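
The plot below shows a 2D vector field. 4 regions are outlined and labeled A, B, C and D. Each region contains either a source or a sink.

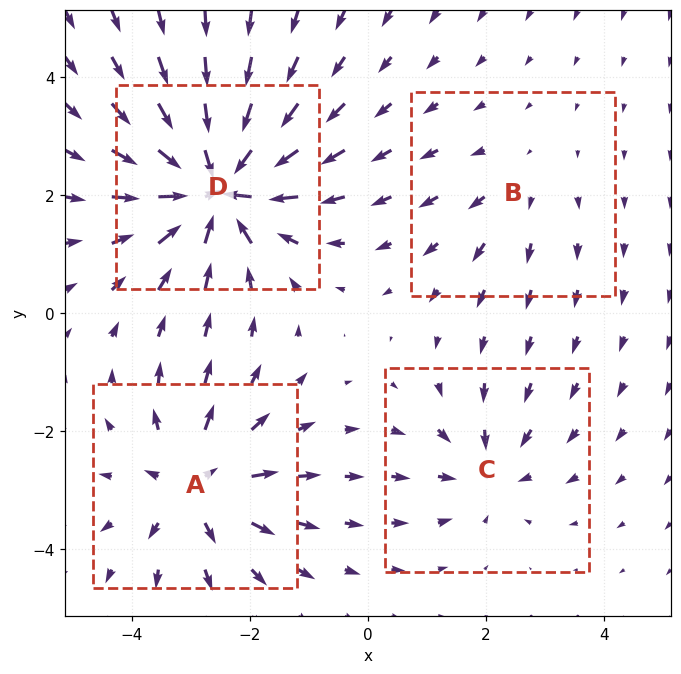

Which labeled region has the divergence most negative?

D

Divergence at each region's feature centre — A: about +5, B: about +2, C: about -3, D: about -8. Region D is most negative.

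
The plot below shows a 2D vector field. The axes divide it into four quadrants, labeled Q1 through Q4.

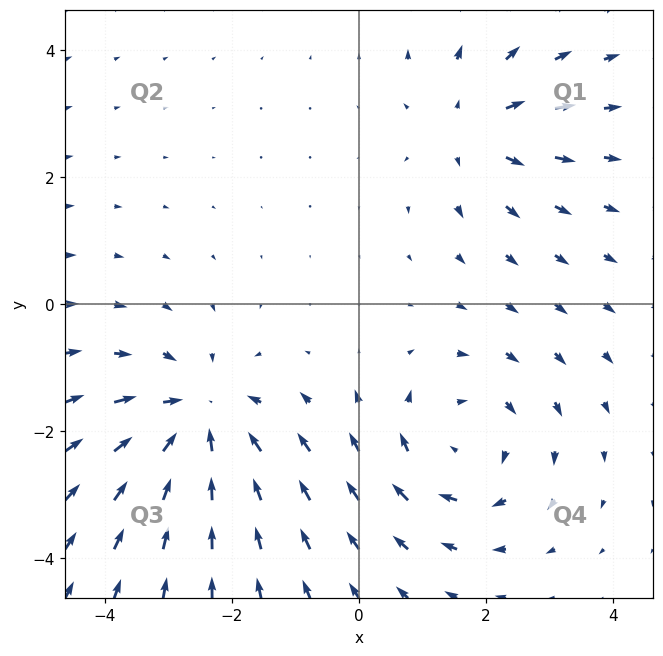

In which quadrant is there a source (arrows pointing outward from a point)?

Q1

The source sits at approximately (1.8, 2.8), which lies in quadrant Q1. The divergence there is about +4, positive as expected for a source.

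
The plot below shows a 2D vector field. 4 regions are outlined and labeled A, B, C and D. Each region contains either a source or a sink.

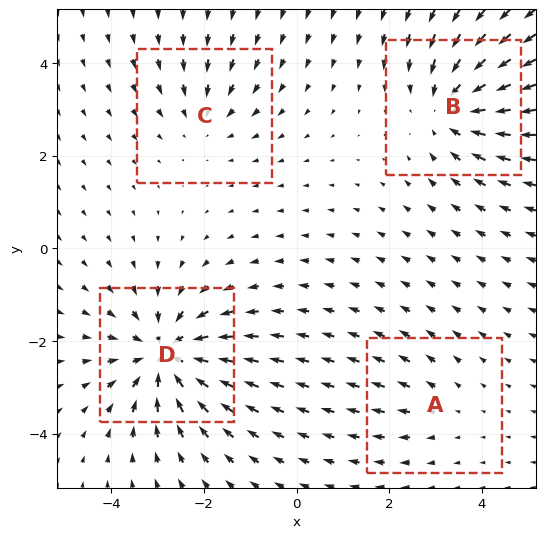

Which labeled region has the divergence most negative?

D

Divergence at each region's feature centre — A: about +2, B: about -5, C: about -3, D: about -6. Region D is most negative.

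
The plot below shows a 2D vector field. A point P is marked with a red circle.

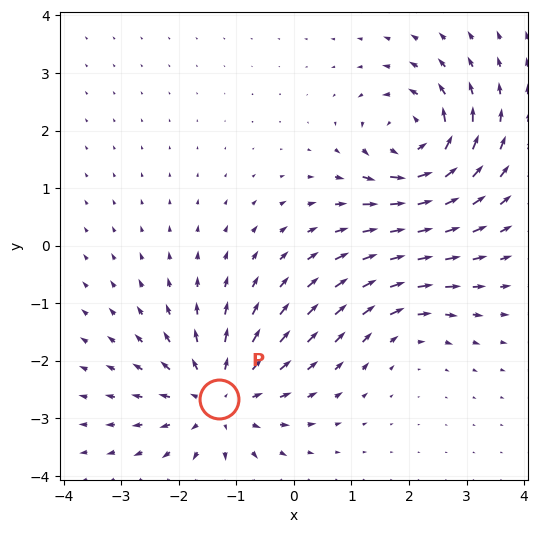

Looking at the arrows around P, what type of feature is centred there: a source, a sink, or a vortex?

At P (-1.3, -2.7) the arrows spread outward. Divergence about +5, curl ≈0 — positive divergence with near-zero curl is a source.

source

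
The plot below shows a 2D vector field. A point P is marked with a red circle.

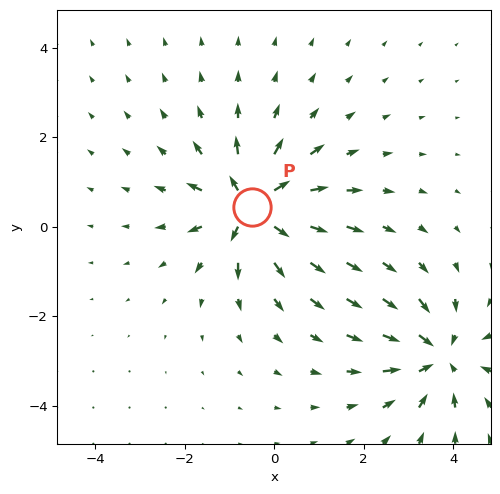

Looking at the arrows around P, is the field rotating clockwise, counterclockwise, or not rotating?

Near P at (-0.5, 0.4) the arrows show no circulation. The curl there is ≈0.

not rotating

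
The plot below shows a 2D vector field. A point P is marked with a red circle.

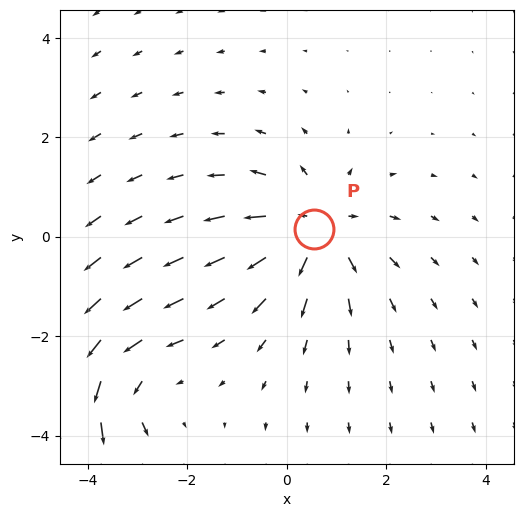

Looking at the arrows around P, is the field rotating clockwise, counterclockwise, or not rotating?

Near P at (0.6, 0.2) the arrows show no circulation. The curl there is ≈0.

not rotating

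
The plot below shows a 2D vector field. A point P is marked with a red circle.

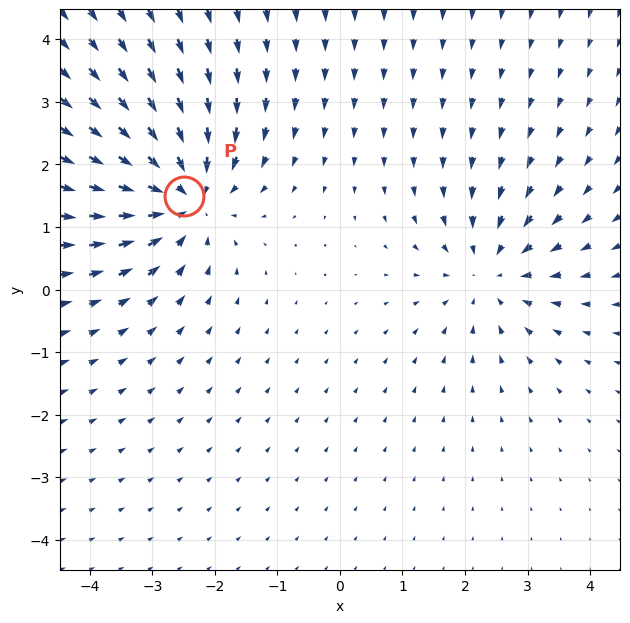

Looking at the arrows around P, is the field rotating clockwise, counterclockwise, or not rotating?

Near P at (-2.5, 1.5) the arrows show no circulation. The curl there is ≈0.

not rotating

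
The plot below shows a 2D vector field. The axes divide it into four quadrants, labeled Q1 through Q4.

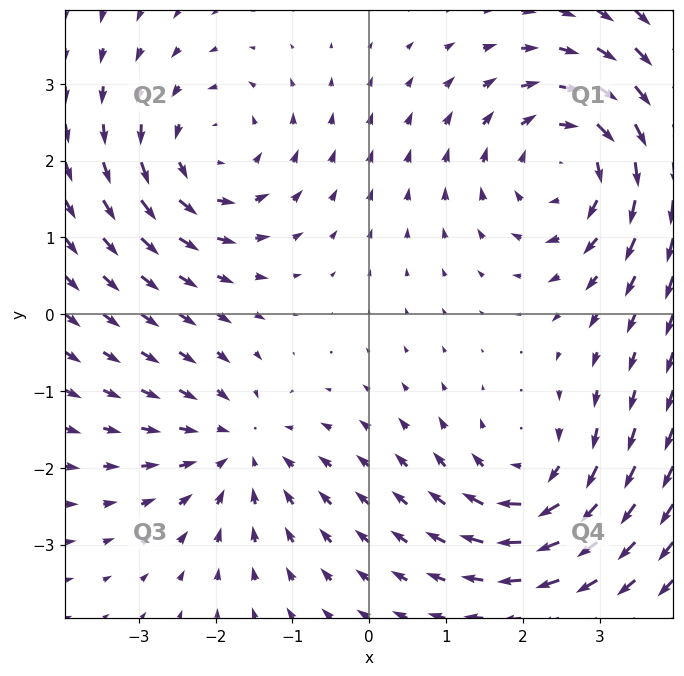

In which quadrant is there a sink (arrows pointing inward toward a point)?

The sink sits at approximately (-1.7, -1.7), which lies in quadrant Q3. The divergence there is about -3, negative as expected for a sink.

Q3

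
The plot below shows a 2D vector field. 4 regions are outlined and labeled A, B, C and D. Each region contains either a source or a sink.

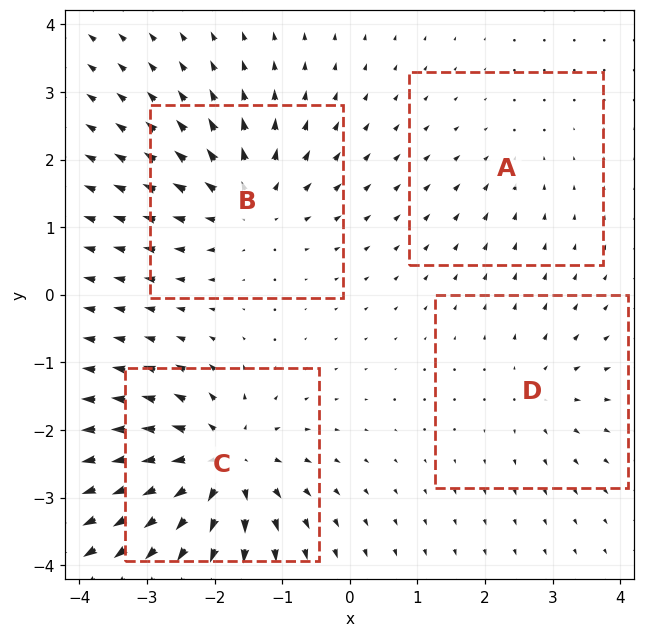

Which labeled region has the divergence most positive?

Divergence at each region's feature centre — A: about -2, B: about +6, C: about +8, D: about +3. Region C is most positive.

C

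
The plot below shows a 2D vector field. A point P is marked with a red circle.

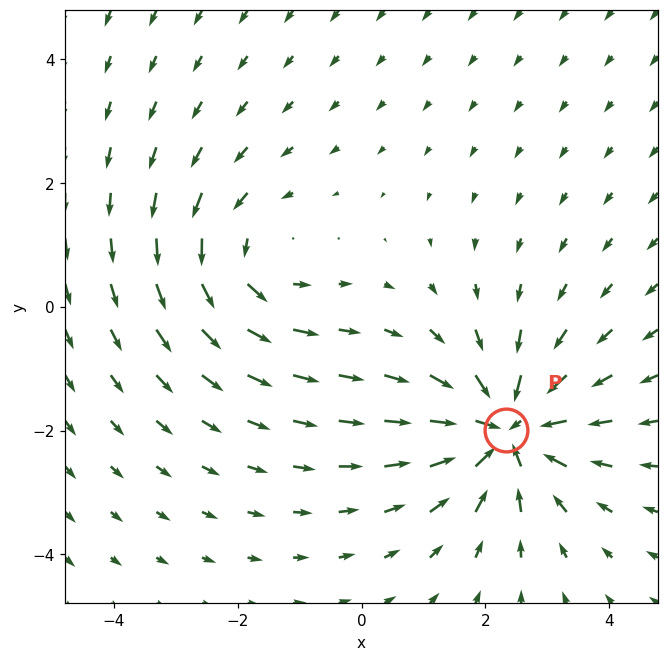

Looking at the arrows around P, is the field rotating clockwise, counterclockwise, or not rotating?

not rotating

Near P at (2.3, -2.0) the arrows show no circulation. The curl there is ≈0.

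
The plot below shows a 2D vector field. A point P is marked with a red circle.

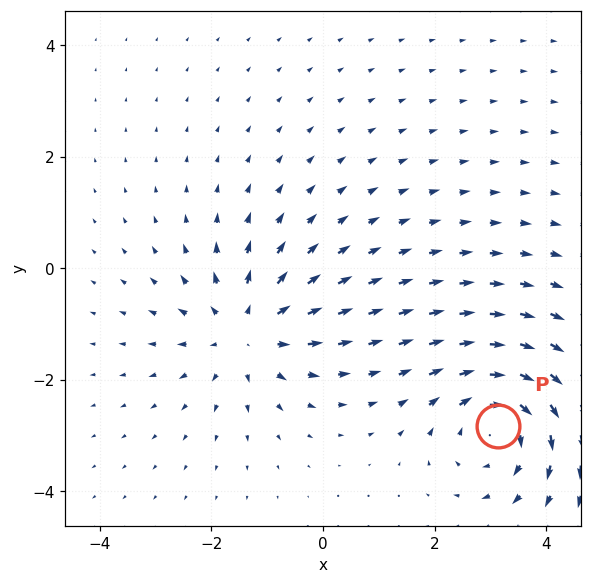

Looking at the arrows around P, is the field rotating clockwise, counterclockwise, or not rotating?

Near P at (3.1, -2.8) the arrows circulate clockwise. The curl (z-component) there is about -5; negative curl means clockwise rotation.

clockwise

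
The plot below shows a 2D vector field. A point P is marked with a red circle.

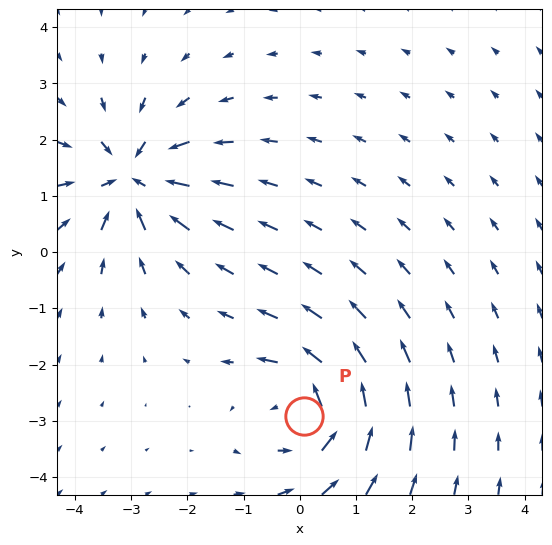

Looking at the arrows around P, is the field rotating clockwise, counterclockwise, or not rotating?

counterclockwise

Near P at (0.1, -2.9) the arrows circulate counterclockwise. The curl (z-component) there is about +5; positive curl means counterclockwise rotation.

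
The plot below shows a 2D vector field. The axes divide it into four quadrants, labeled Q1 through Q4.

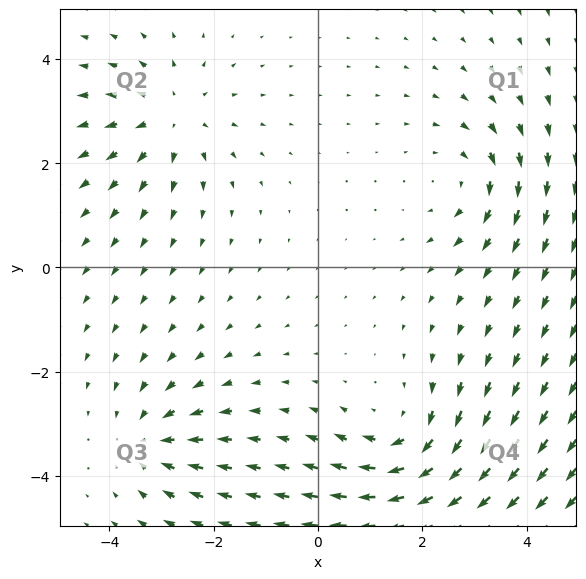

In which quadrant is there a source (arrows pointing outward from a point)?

The source sits at approximately (-2.8, 2.9), which lies in quadrant Q2. The divergence there is about +3, positive as expected for a source.

Q2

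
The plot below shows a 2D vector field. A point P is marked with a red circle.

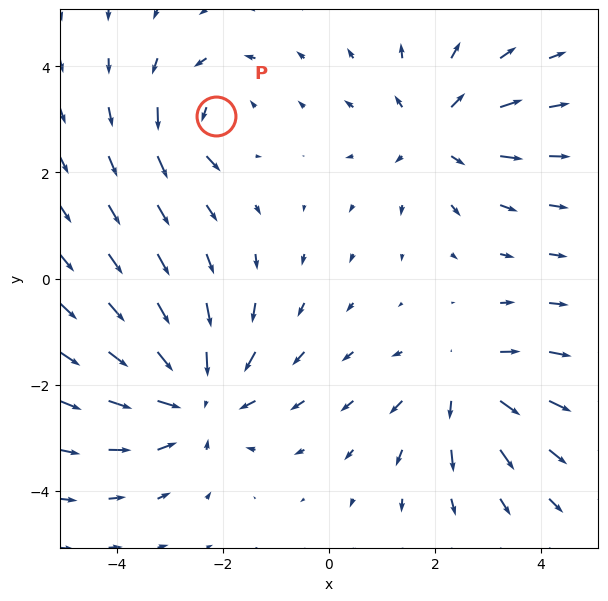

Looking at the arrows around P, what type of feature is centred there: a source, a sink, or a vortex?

vortex

At P (-2.1, 3.1) the arrows circulate counterclockwise. Divergence ≈0, curl about +4 — near-zero divergence with nonzero curl is a vortex.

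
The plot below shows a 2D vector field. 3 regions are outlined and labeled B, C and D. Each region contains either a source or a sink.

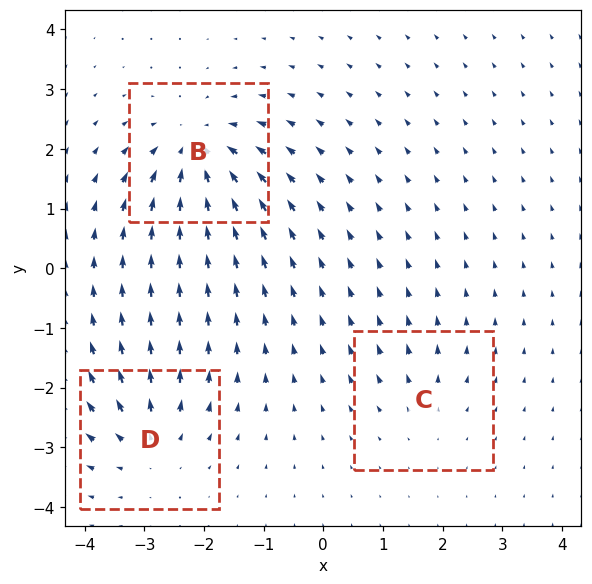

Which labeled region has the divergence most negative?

B

Divergence at each region's feature centre — B: about -6, C: about +2, D: about +4. Region B is most negative.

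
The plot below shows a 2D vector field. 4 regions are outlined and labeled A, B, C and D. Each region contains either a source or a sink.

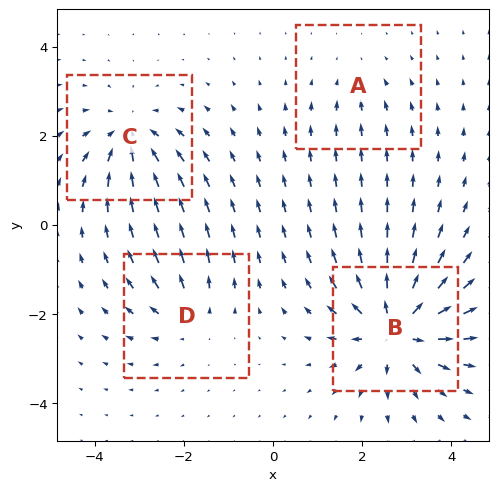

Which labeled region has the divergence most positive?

B

Divergence at each region's feature centre — A: about -2, B: about +7, C: about -5, D: about +3. Region B is most positive.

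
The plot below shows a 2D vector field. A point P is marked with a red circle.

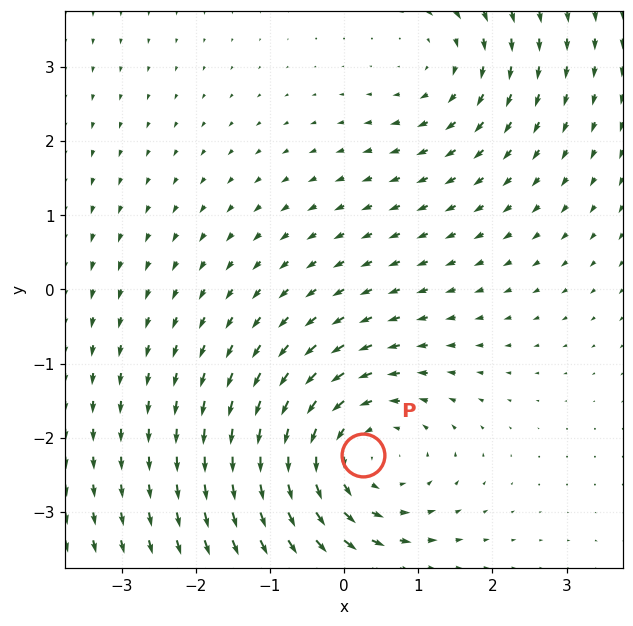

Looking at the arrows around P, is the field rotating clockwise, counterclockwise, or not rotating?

counterclockwise

Near P at (0.2, -2.2) the arrows circulate counterclockwise. The curl (z-component) there is about +4; positive curl means counterclockwise rotation.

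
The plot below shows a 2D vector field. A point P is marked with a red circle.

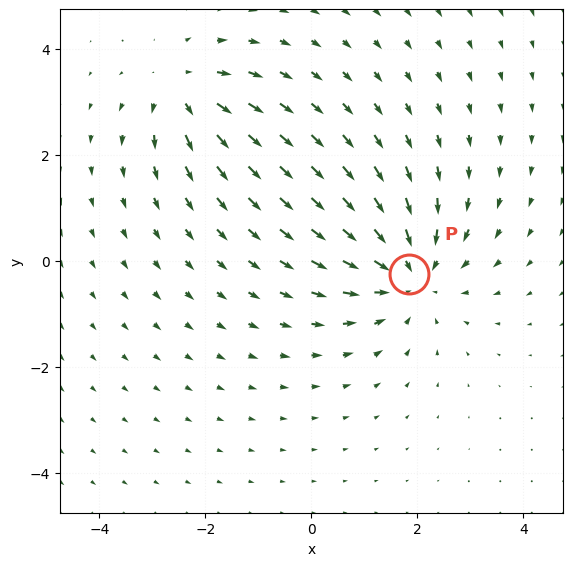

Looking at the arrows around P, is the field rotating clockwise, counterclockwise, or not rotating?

not rotating

Near P at (1.8, -0.2) the arrows show no circulation. The curl there is ≈0.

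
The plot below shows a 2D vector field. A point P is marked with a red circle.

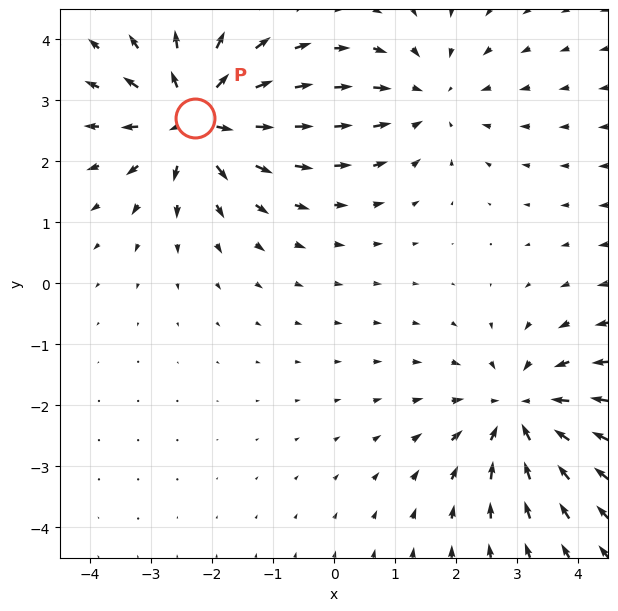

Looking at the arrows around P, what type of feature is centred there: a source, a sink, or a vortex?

source

At P (-2.3, 2.7) the arrows spread outward. Divergence about +5, curl ≈0 — positive divergence with near-zero curl is a source.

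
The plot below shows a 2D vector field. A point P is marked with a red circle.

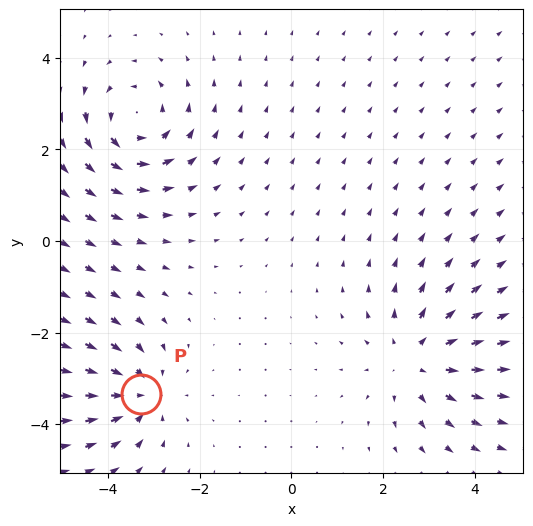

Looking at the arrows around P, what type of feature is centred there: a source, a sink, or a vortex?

At P (-3.3, -3.3) the arrows converge inward. Divergence about -5, curl ≈0 — negative divergence with near-zero curl is a sink.

sink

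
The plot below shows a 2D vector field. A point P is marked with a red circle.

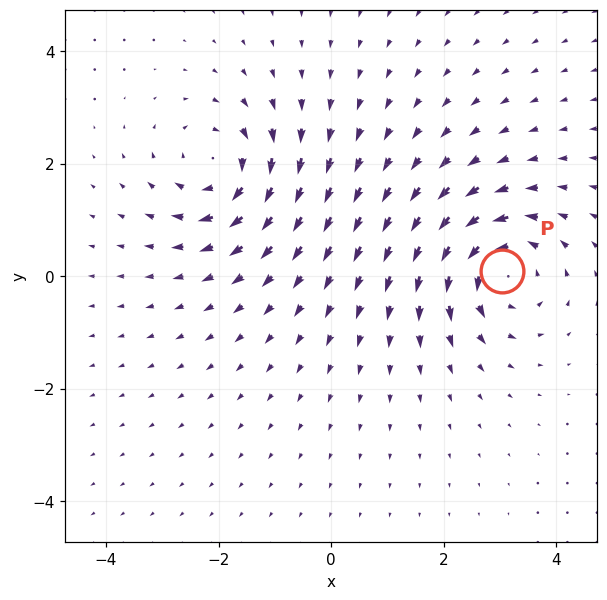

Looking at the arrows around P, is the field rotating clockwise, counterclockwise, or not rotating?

Near P at (3.0, 0.1) the arrows circulate counterclockwise. The curl (z-component) there is about +5; positive curl means counterclockwise rotation.

counterclockwise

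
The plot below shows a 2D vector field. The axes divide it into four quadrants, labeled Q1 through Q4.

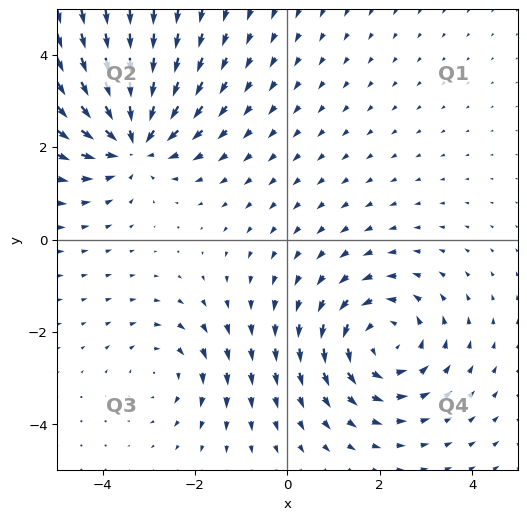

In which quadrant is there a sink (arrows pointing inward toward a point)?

The sink sits at approximately (-3.3, 2.1), which lies in quadrant Q2. The divergence there is about -5, negative as expected for a sink.

Q2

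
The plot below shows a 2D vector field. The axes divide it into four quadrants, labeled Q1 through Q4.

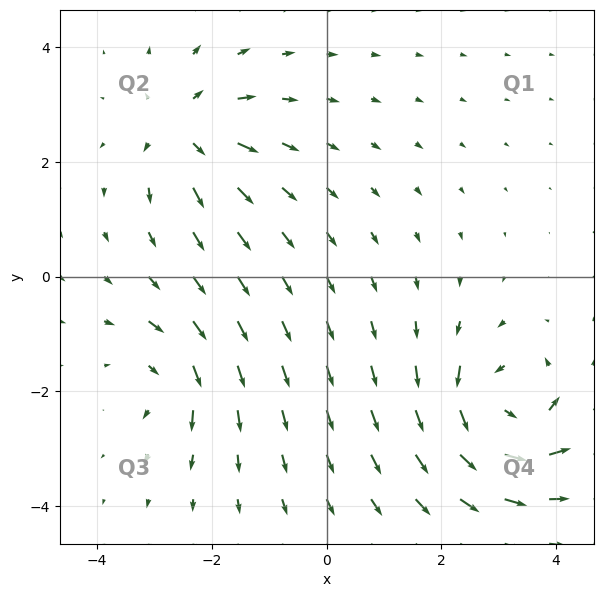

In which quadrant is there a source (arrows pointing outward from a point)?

Q2

The source sits at approximately (-2.5, 2.6), which lies in quadrant Q2. The divergence there is about +5, positive as expected for a source.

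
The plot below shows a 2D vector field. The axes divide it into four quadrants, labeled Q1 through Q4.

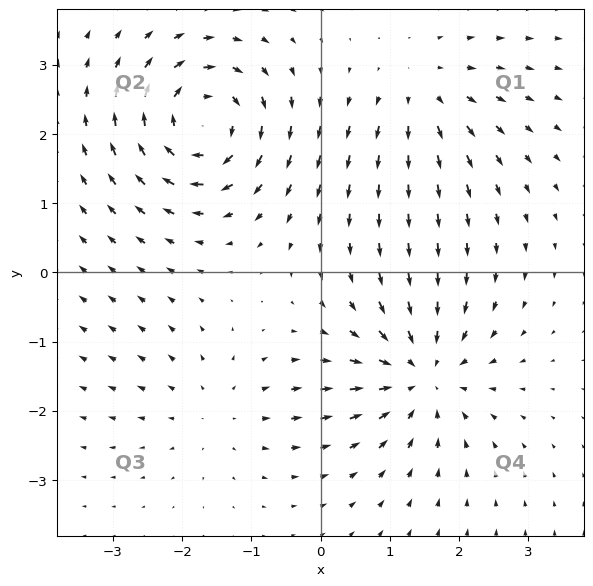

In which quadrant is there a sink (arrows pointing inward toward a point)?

Q4

The sink sits at approximately (1.5, -1.5), which lies in quadrant Q4. The divergence there is about -5, negative as expected for a sink.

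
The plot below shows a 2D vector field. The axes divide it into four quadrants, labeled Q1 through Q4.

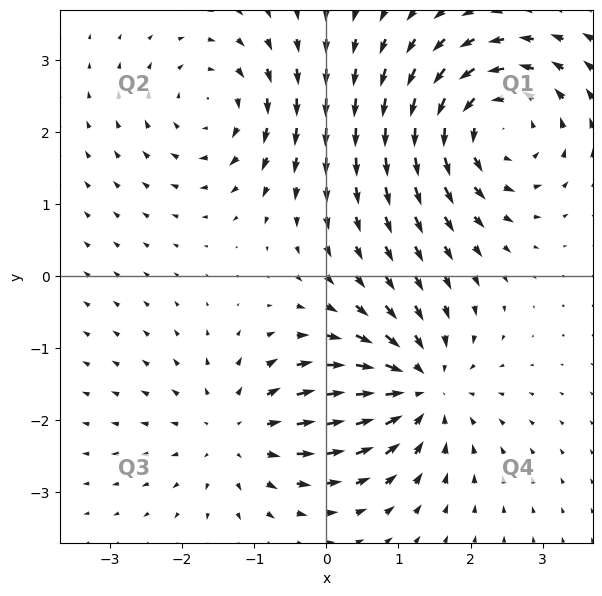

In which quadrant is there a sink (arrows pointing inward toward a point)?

The sink sits at approximately (1.3, -1.6), which lies in quadrant Q4. The divergence there is about -5, negative as expected for a sink.

Q4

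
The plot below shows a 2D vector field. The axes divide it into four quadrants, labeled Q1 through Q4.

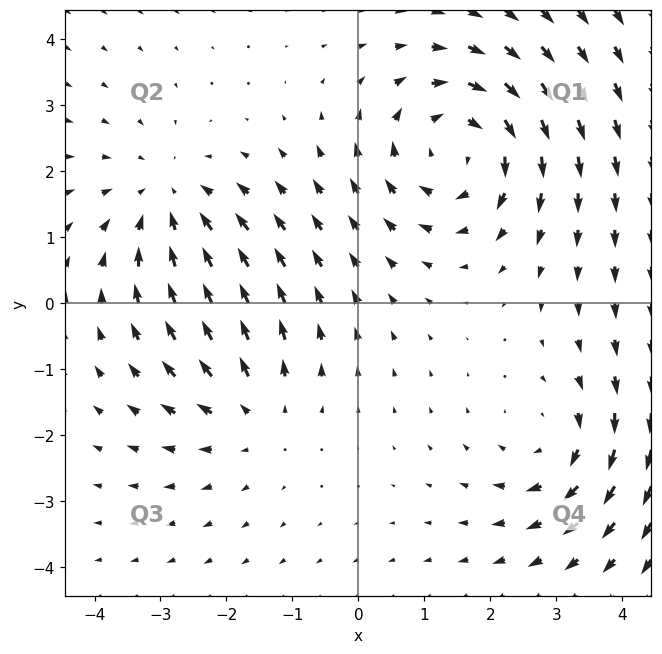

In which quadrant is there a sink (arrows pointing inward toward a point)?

The sink sits at approximately (-2.9, 1.5), which lies in quadrant Q2. The divergence there is about -3, negative as expected for a sink.

Q2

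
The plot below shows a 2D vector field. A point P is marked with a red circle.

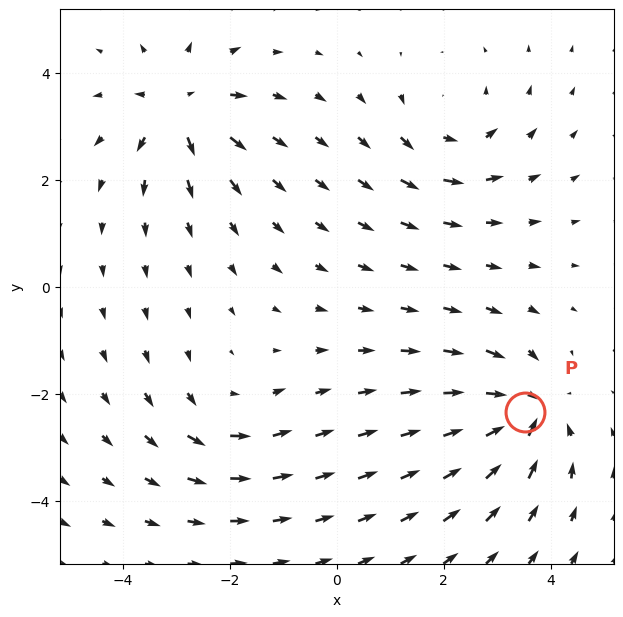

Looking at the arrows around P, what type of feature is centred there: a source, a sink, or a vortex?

sink

At P (3.5, -2.3) the arrows converge inward. Divergence about -6, curl ≈0 — negative divergence with near-zero curl is a sink.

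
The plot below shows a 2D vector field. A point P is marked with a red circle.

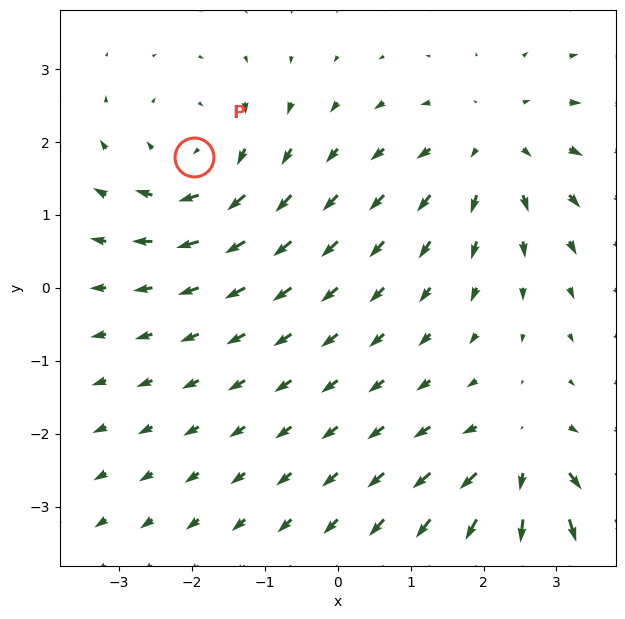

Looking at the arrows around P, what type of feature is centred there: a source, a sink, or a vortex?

At P (-2.0, 1.8) the arrows circulate clockwise. Divergence ≈0, curl about -4 — near-zero divergence with nonzero curl is a vortex.

vortex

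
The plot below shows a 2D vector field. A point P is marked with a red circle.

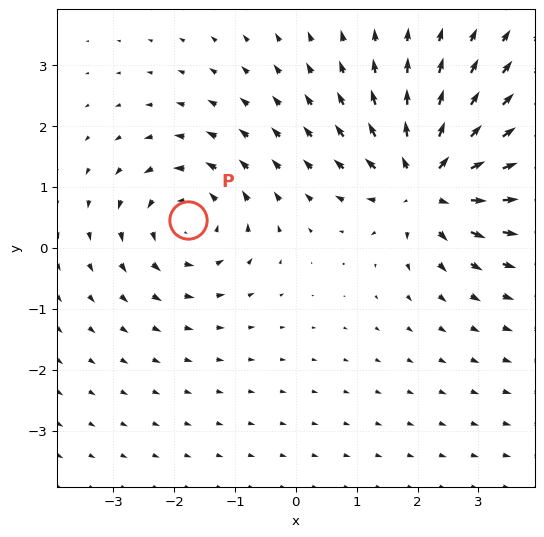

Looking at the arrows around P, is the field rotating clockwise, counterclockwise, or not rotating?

counterclockwise

Near P at (-1.8, 0.5) the arrows circulate counterclockwise. The curl (z-component) there is about +3; positive curl means counterclockwise rotation.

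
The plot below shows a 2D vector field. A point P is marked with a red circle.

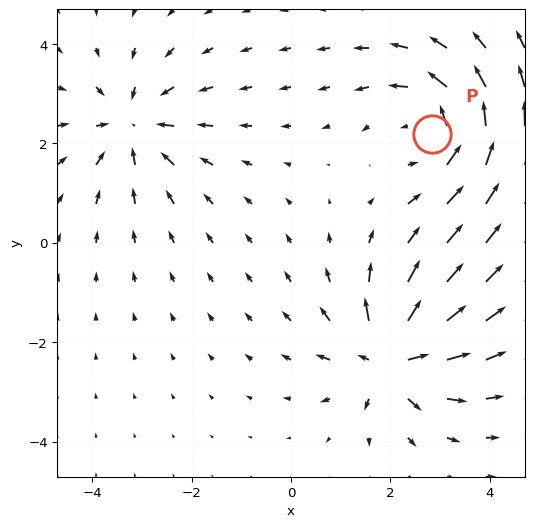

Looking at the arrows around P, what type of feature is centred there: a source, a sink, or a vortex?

vortex

At P (2.8, 2.2) the arrows circulate counterclockwise. Divergence ≈0, curl about +4 — near-zero divergence with nonzero curl is a vortex.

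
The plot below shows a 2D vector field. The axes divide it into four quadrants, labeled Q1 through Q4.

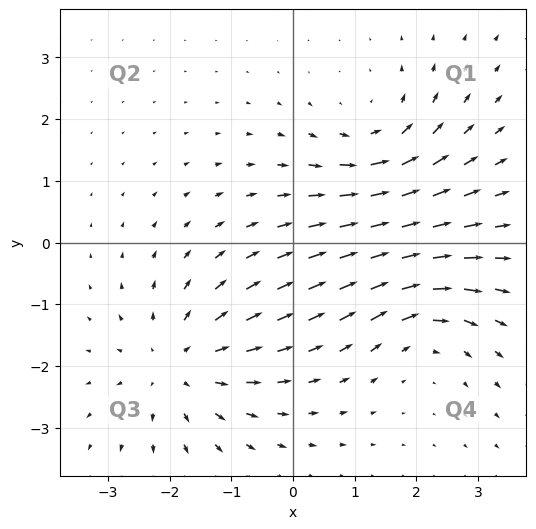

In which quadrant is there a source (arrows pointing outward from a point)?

Q3

The source sits at approximately (-1.8, -2.0), which lies in quadrant Q3. The divergence there is about +4, positive as expected for a source.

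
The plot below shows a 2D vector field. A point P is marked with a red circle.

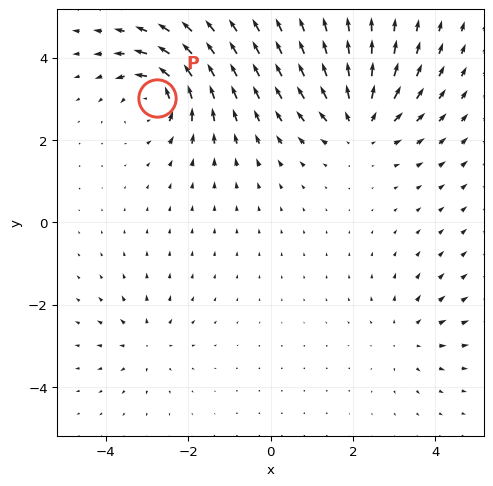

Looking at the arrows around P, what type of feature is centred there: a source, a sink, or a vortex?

vortex

At P (-2.8, 3.0) the arrows circulate counterclockwise. Divergence ≈0, curl about +7 — near-zero divergence with nonzero curl is a vortex.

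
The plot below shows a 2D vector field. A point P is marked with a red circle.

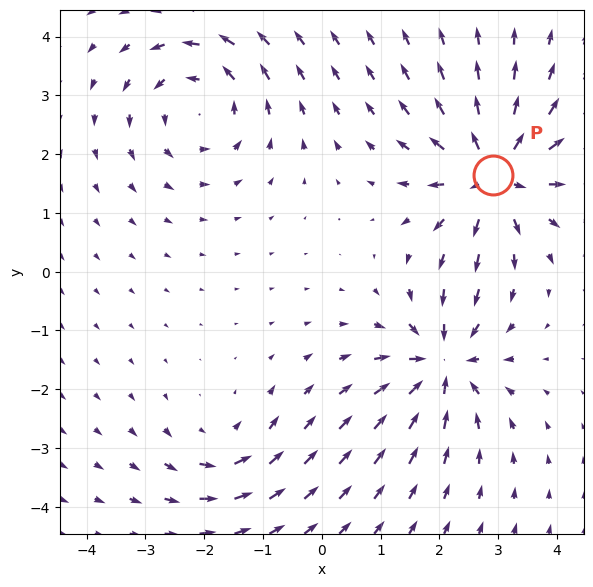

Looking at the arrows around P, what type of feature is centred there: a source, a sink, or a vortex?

source

At P (2.9, 1.6) the arrows spread outward. Divergence about +7, curl ≈0 — positive divergence with near-zero curl is a source.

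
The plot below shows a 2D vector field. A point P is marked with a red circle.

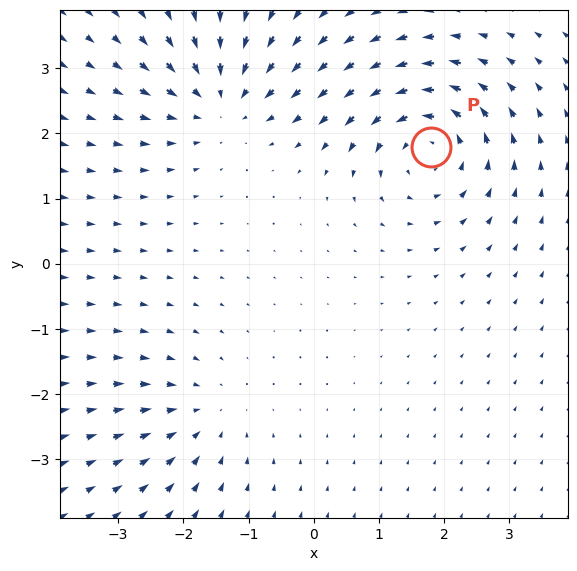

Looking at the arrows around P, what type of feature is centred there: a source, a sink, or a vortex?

vortex

At P (1.8, 1.8) the arrows circulate counterclockwise. Divergence ≈0, curl about +6 — near-zero divergence with nonzero curl is a vortex.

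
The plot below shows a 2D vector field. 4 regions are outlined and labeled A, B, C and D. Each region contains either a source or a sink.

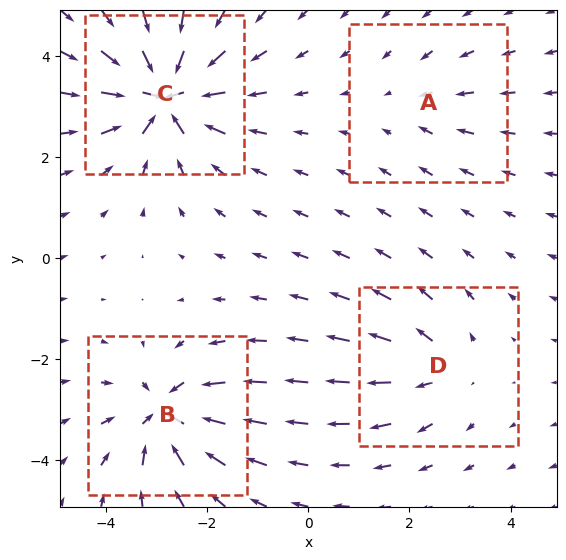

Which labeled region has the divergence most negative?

C

Divergence at each region's feature centre — A: about -3, B: about -7, C: about -9, D: about +4. Region C is most negative.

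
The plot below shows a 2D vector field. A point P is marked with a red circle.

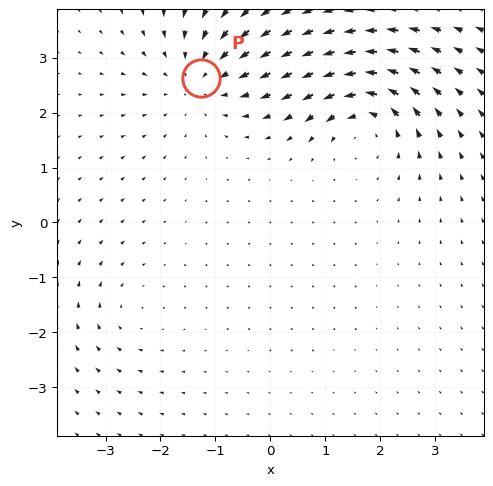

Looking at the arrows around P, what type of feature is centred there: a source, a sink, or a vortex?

At P (-1.3, 2.6) the arrows converge inward. Divergence about -4, curl ≈0 — negative divergence with near-zero curl is a sink.

sink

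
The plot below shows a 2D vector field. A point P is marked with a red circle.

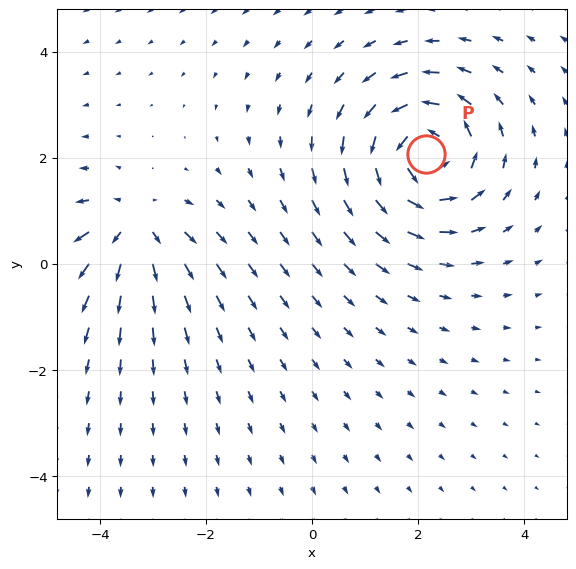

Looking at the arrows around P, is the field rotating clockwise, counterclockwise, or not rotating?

counterclockwise

Near P at (2.1, 2.1) the arrows circulate counterclockwise. The curl (z-component) there is about +6; positive curl means counterclockwise rotation.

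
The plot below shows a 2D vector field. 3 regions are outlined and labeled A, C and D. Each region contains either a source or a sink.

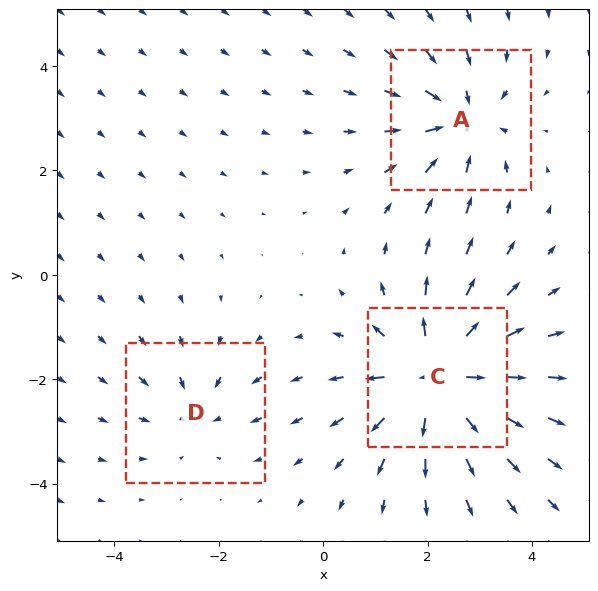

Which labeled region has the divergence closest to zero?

D

Divergence at each region's feature centre — A: about -3, C: about +5, D: about -2. Region D is closest to zero.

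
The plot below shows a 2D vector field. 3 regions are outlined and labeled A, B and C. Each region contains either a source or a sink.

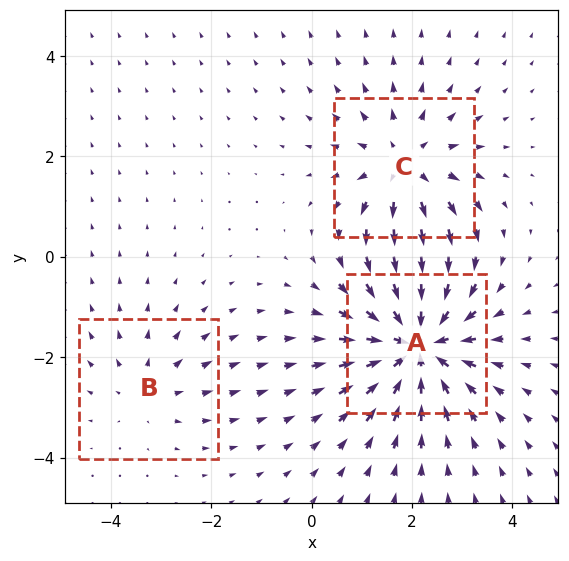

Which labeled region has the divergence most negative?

A

Divergence at each region's feature centre — A: about -5, B: about +2, C: about +3. Region A is most negative.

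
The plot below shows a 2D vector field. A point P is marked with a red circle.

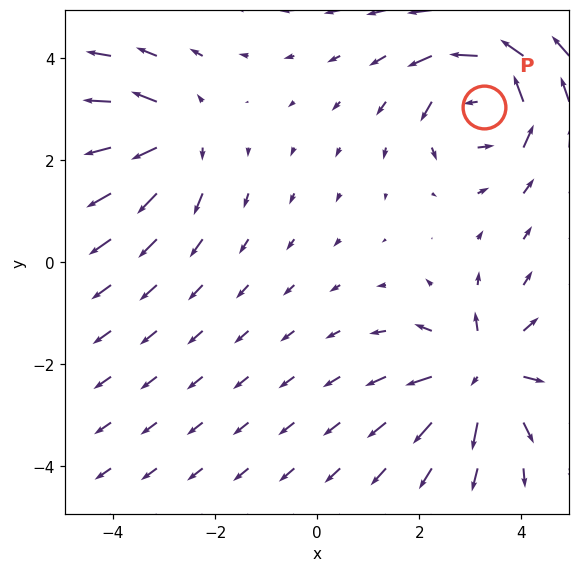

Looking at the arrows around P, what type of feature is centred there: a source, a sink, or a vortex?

At P (3.3, 3.0) the arrows circulate counterclockwise. Divergence ≈0, curl about +5 — near-zero divergence with nonzero curl is a vortex.

vortex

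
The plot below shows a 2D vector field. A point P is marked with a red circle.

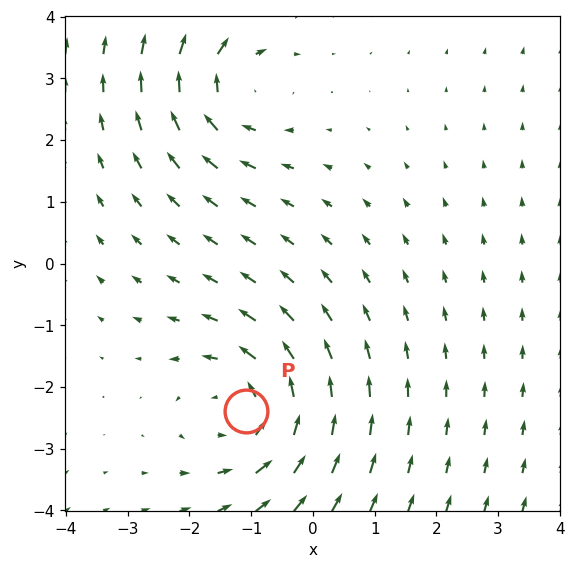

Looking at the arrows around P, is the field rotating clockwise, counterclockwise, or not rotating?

counterclockwise

Near P at (-1.1, -2.4) the arrows circulate counterclockwise. The curl (z-component) there is about +4; positive curl means counterclockwise rotation.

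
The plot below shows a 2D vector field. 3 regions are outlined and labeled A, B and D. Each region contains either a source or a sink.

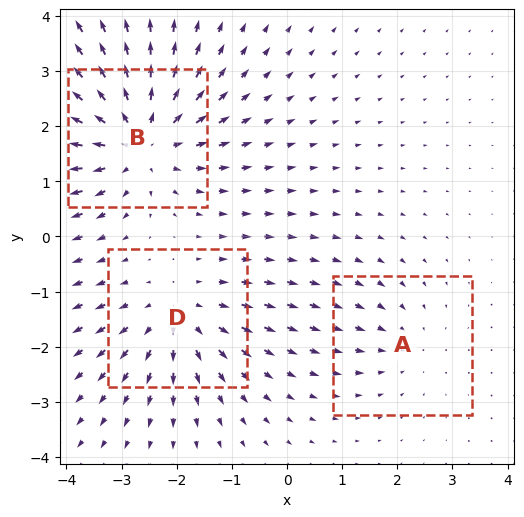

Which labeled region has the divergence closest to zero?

A

Divergence at each region's feature centre — A: about -2, B: about +5, D: about +3. Region A is closest to zero.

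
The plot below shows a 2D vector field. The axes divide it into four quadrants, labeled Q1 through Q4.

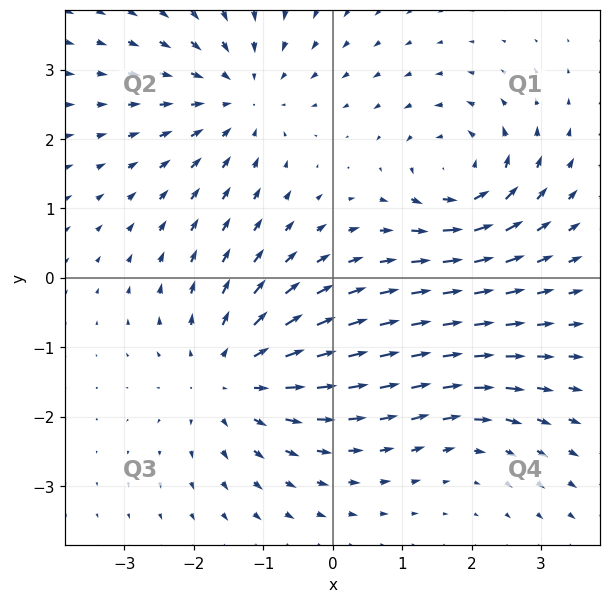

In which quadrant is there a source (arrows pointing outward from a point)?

Q3

The source sits at approximately (-1.5, -1.4), which lies in quadrant Q3. The divergence there is about +4, positive as expected for a source.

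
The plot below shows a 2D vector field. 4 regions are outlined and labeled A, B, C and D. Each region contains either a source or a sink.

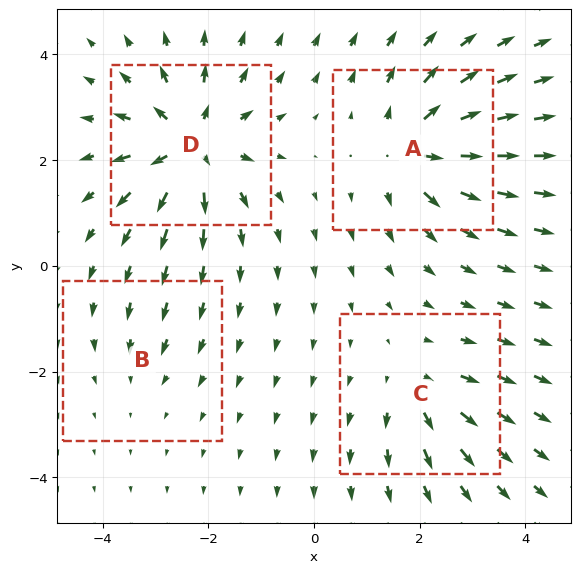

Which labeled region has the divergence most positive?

Divergence at each region's feature centre — A: about +6, B: about -2, C: about +4, D: about +8. Region D is most positive.

D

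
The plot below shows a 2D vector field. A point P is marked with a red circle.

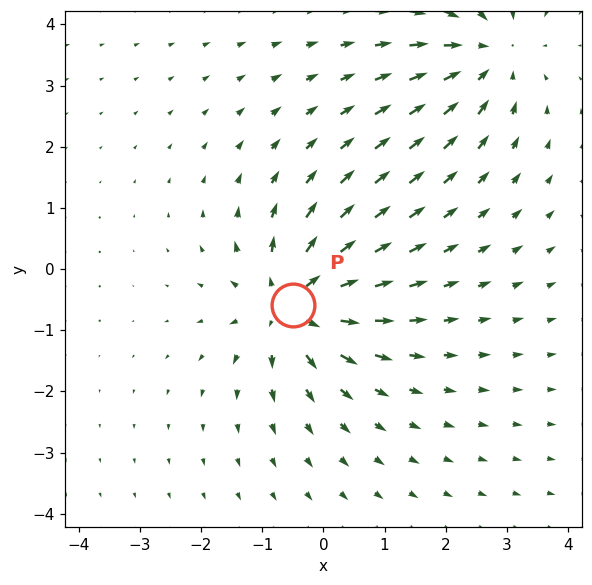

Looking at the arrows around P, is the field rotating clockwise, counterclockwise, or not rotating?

not rotating

Near P at (-0.5, -0.6) the arrows show no circulation. The curl there is ≈0.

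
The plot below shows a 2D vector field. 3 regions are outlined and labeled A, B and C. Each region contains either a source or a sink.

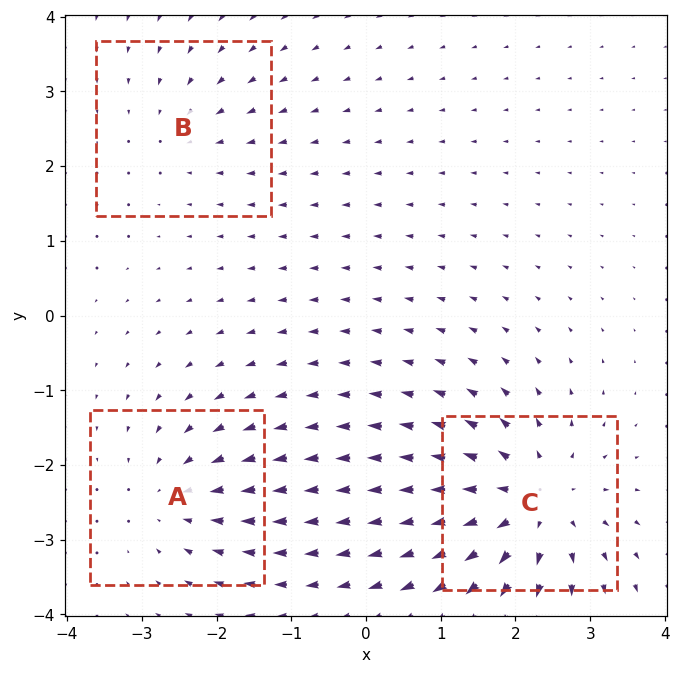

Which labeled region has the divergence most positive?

Divergence at each region's feature centre — A: about -3, B: about -2, C: about +5. Region C is most positive.

C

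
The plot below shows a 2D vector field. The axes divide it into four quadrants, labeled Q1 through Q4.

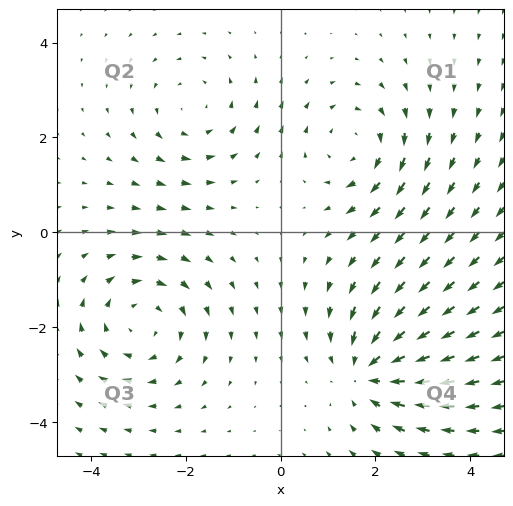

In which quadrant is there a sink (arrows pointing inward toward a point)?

Q4

The sink sits at approximately (1.9, -2.9), which lies in quadrant Q4. The divergence there is about -5, negative as expected for a sink.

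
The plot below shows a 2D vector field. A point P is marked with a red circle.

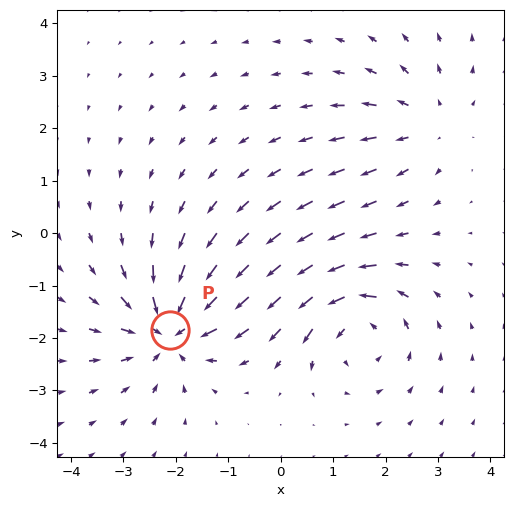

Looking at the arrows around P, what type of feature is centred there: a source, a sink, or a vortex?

sink

At P (-2.1, -1.8) the arrows converge inward. Divergence about -5, curl ≈0 — negative divergence with near-zero curl is a sink.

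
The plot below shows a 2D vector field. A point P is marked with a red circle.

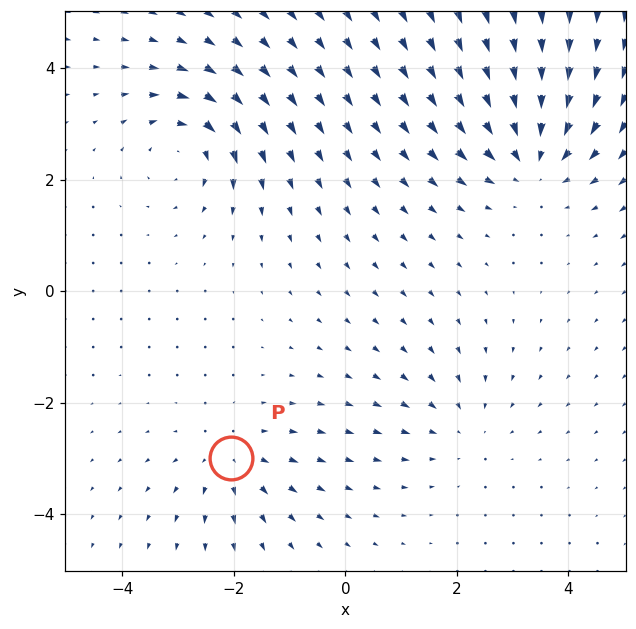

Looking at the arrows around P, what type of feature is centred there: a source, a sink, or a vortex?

At P (-2.0, -3.0) the arrows spread outward. Divergence about +3, curl ≈0 — positive divergence with near-zero curl is a source.

source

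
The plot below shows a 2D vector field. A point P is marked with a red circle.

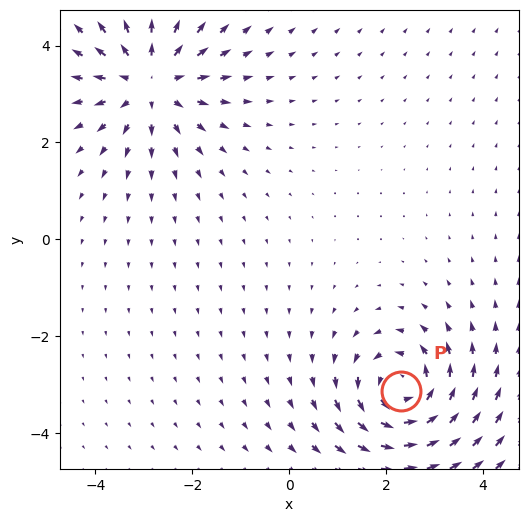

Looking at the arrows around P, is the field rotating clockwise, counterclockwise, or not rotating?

Near P at (2.3, -3.1) the arrows circulate counterclockwise. The curl (z-component) there is about +6; positive curl means counterclockwise rotation.

counterclockwise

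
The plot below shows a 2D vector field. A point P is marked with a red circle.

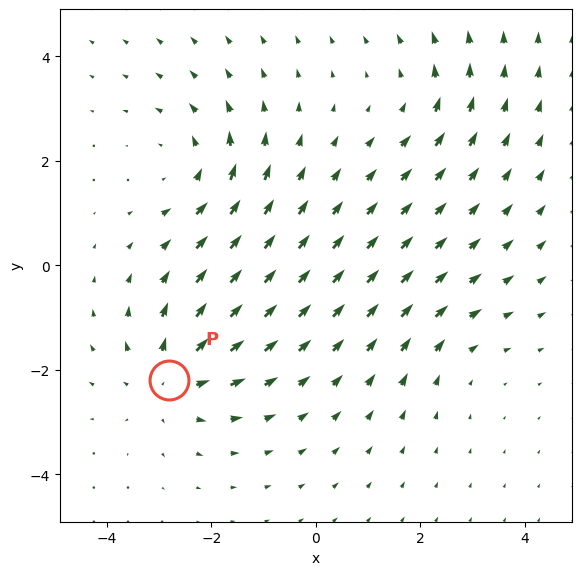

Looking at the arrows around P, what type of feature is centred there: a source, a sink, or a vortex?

At P (-2.8, -2.2) the arrows spread outward. Divergence about +4, curl ≈0 — positive divergence with near-zero curl is a source.

source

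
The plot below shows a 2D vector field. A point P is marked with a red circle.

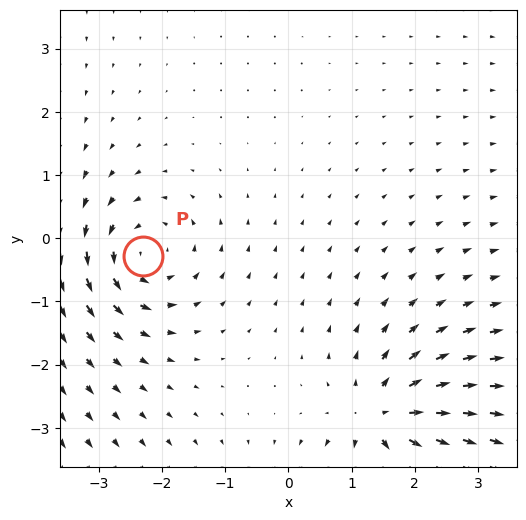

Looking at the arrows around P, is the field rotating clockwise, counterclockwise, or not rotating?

counterclockwise

Near P at (-2.3, -0.3) the arrows circulate counterclockwise. The curl (z-component) there is about +4; positive curl means counterclockwise rotation.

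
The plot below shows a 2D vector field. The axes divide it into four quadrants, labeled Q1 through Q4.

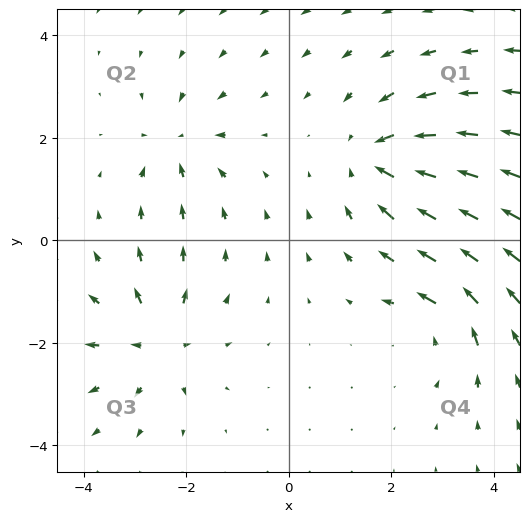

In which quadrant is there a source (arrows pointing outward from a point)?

The source sits at approximately (-2.6, -2.0), which lies in quadrant Q3. The divergence there is about +5, positive as expected for a source.

Q3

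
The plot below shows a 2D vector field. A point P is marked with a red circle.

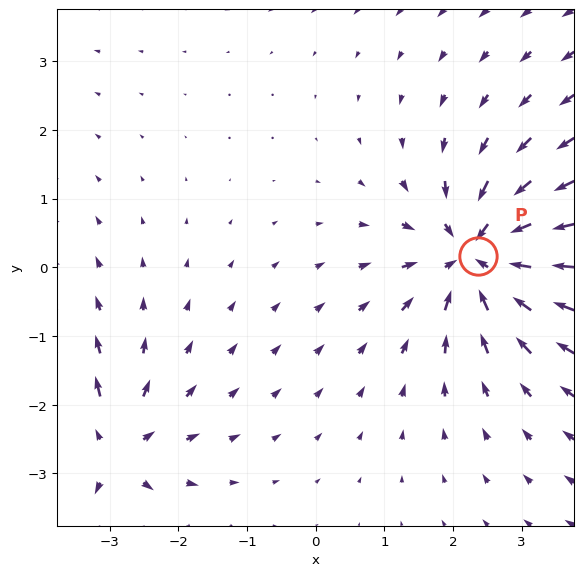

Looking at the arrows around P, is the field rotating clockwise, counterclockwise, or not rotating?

not rotating

Near P at (2.4, 0.2) the arrows show no circulation. The curl there is ≈0.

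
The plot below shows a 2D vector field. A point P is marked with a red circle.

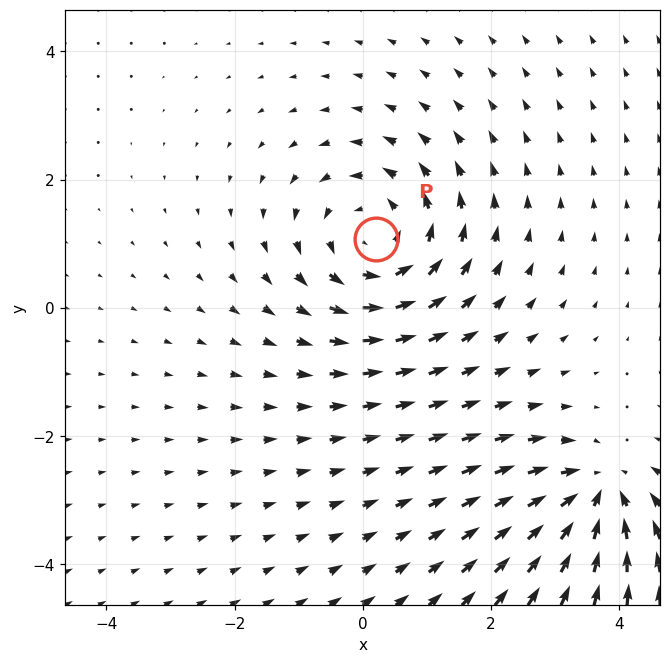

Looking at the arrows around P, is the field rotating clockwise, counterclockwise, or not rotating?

counterclockwise

Near P at (0.2, 1.1) the arrows circulate counterclockwise. The curl (z-component) there is about +3; positive curl means counterclockwise rotation.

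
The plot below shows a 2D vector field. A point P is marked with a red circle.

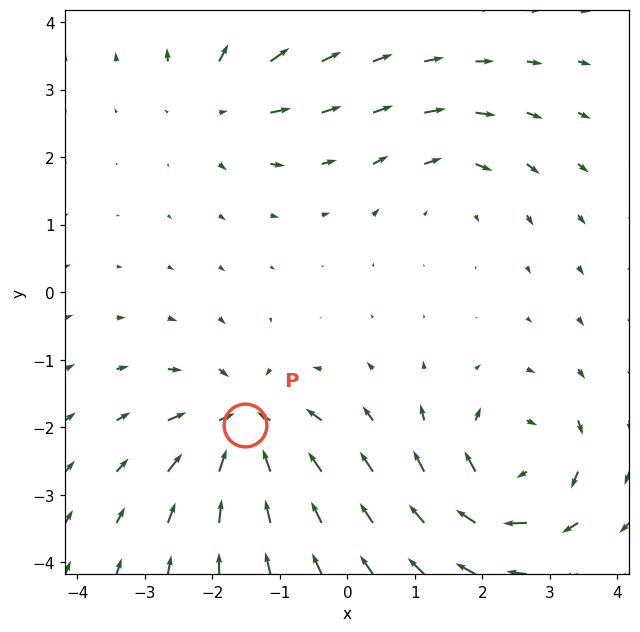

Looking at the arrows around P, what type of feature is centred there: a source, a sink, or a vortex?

At P (-1.5, -2.0) the arrows converge inward. Divergence about -7, curl ≈0 — negative divergence with near-zero curl is a sink.

sink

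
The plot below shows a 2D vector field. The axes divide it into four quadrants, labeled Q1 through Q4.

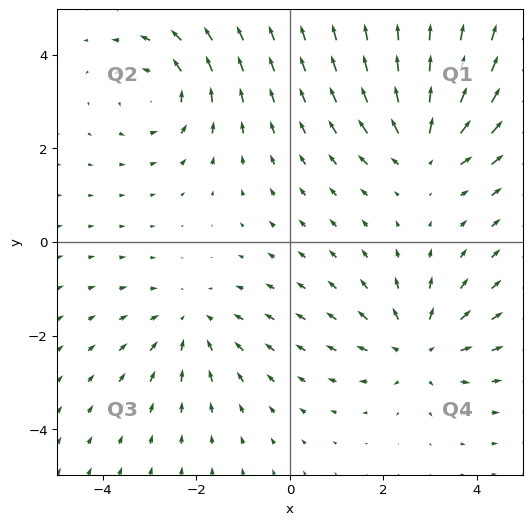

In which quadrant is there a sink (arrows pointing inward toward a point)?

The sink sits at approximately (-2.1, -1.7), which lies in quadrant Q3. The divergence there is about -2, negative as expected for a sink.

Q3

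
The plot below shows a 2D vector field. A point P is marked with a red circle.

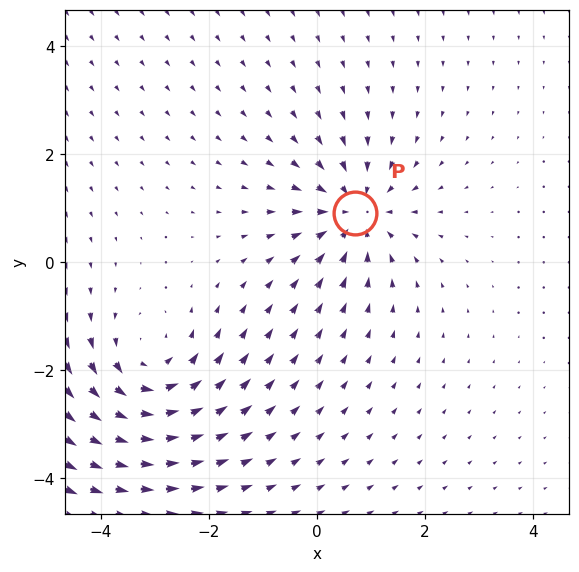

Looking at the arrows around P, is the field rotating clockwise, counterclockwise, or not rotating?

Near P at (0.7, 0.9) the arrows show no circulation. The curl there is ≈0.

not rotating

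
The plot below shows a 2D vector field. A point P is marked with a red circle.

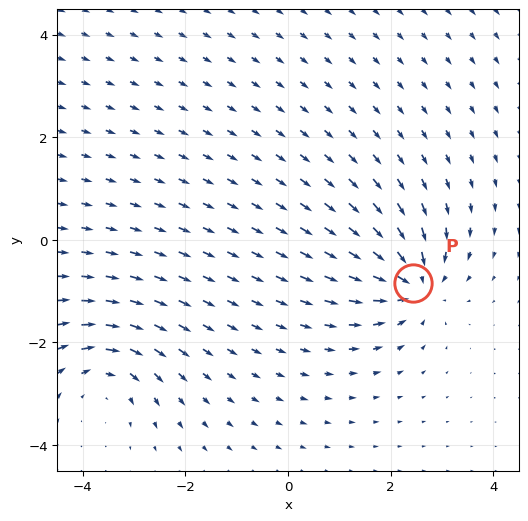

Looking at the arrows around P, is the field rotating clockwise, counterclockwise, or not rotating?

not rotating

Near P at (2.4, -0.8) the arrows show no circulation. The curl there is ≈0.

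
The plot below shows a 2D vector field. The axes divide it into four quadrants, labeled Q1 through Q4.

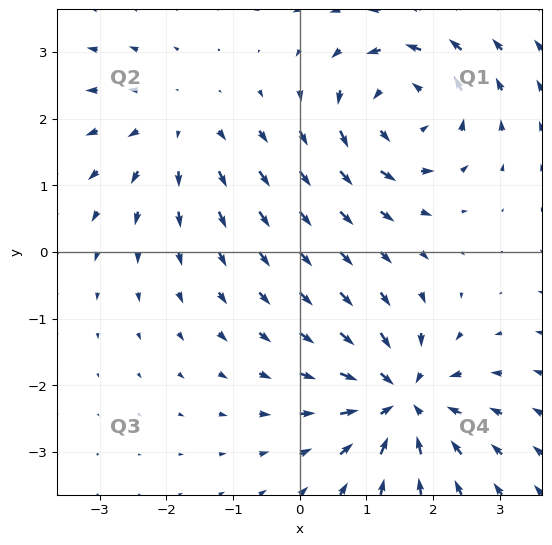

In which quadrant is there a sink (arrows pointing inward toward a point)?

Q4

The sink sits at approximately (1.5, -2.2), which lies in quadrant Q4. The divergence there is about -6, negative as expected for a sink.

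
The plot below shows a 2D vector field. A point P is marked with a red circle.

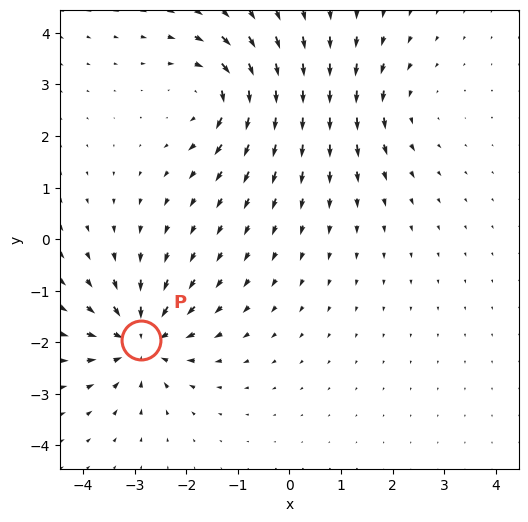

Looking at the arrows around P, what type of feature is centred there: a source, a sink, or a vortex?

At P (-2.9, -2.0) the arrows converge inward. Divergence about -6, curl ≈0 — negative divergence with near-zero curl is a sink.

sink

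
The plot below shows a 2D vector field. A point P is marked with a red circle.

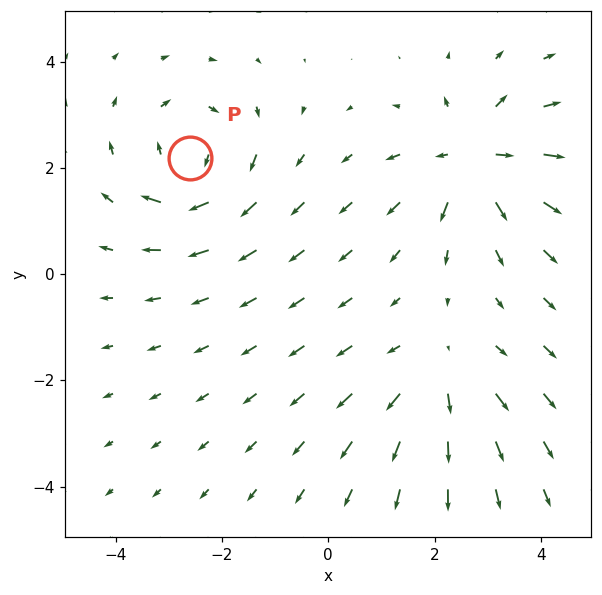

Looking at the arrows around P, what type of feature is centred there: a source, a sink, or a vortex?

At P (-2.6, 2.2) the arrows circulate clockwise. Divergence ≈0, curl about -5 — near-zero divergence with nonzero curl is a vortex.

vortex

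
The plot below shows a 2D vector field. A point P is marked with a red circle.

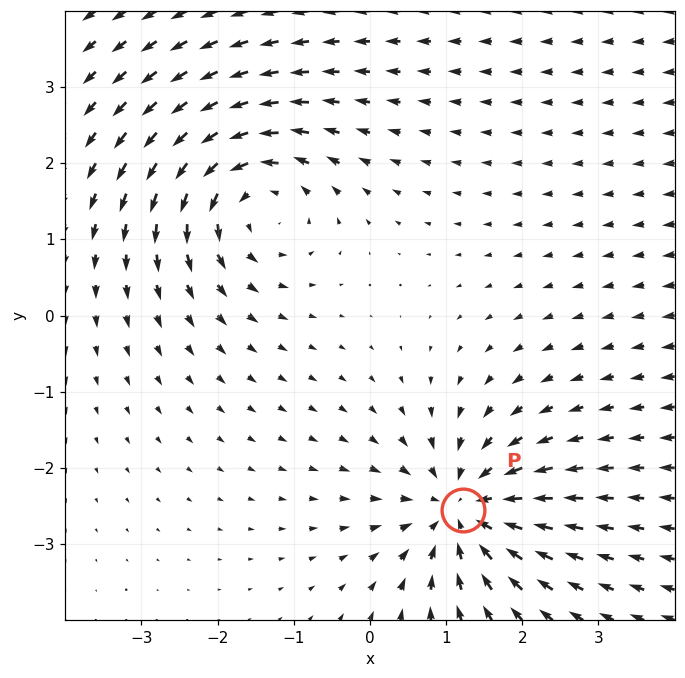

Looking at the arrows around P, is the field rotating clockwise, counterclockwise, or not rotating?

not rotating

Near P at (1.2, -2.5) the arrows show no circulation. The curl there is ≈0.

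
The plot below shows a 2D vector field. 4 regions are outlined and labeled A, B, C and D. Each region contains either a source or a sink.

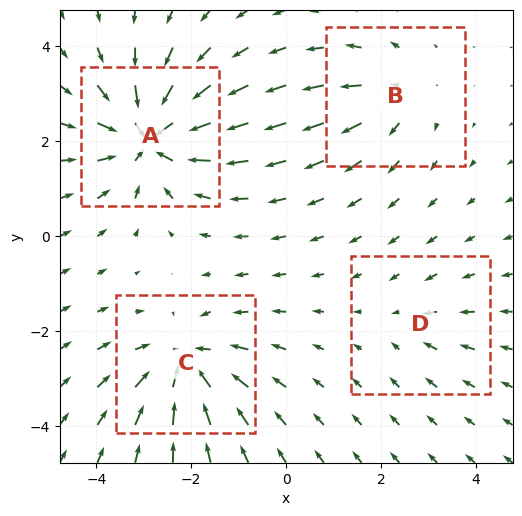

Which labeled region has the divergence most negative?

A

Divergence at each region's feature centre — A: about -7, B: about +3, C: about -6, D: about -2. Region A is most negative.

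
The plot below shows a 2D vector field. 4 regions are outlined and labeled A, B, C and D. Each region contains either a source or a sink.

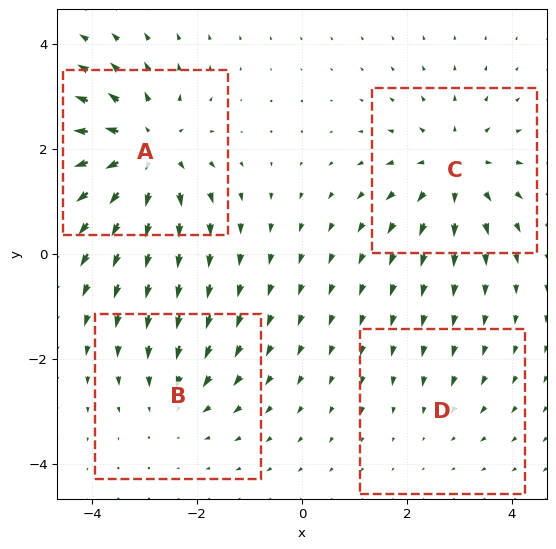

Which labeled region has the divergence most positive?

Divergence at each region's feature centre — A: about +6, B: about -3, C: about +5, D: about -2. Region A is most positive.

A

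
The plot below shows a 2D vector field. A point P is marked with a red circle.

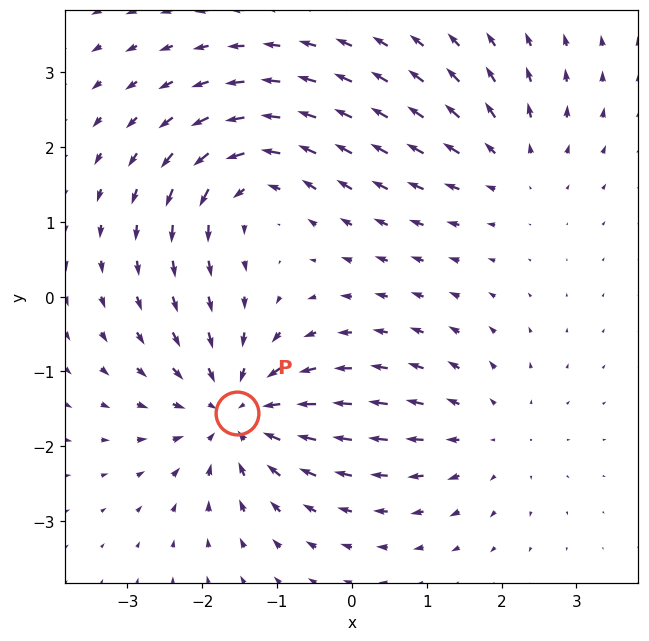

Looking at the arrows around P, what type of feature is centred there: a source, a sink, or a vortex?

At P (-1.5, -1.6) the arrows converge inward. Divergence about -5, curl ≈0 — negative divergence with near-zero curl is a sink.

sink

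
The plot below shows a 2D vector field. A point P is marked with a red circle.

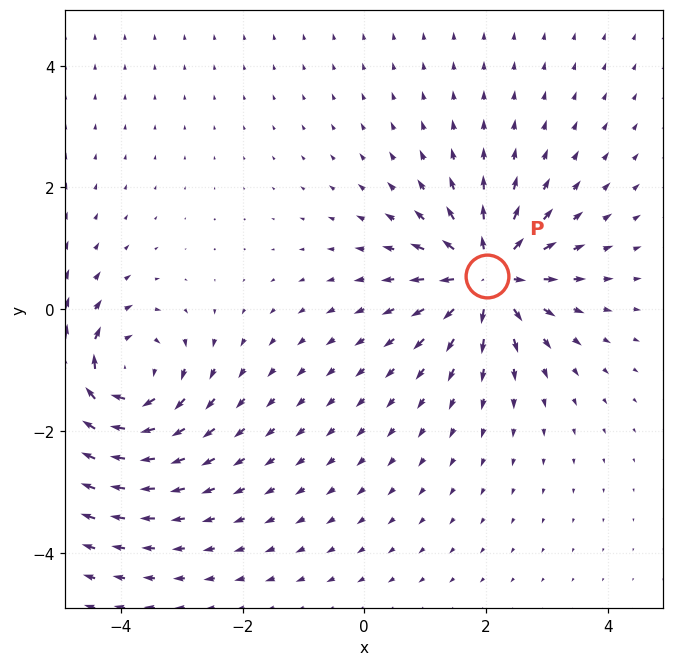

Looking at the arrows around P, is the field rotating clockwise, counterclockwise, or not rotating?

not rotating

Near P at (2.0, 0.5) the arrows show no circulation. The curl there is ≈0.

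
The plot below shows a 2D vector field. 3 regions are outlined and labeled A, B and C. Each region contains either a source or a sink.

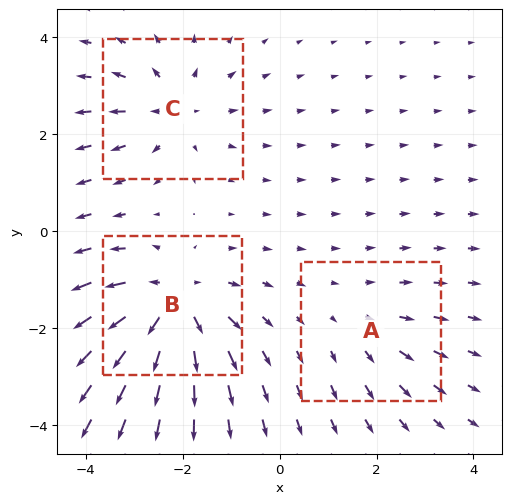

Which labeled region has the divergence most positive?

B

Divergence at each region's feature centre — A: about +2, B: about +5, C: about +3. Region B is most positive.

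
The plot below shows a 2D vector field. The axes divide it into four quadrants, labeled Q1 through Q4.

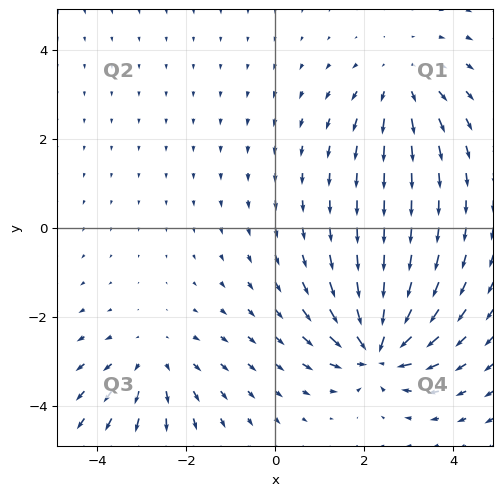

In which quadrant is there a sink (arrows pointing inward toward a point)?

Q4

The sink sits at approximately (2.3, -2.7), which lies in quadrant Q4. The divergence there is about -6, negative as expected for a sink.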